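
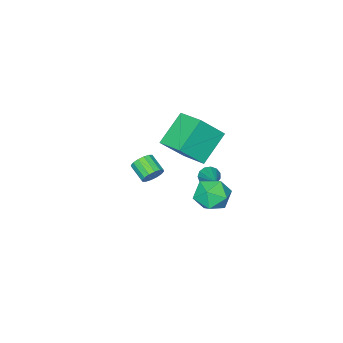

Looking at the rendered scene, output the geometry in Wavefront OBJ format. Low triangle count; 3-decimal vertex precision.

v -2.322 3.627 -1.927
v -1.616 3.853 -2.643
v -1.284 2.507 -1.257
v -0.578 2.733 -1.973
v -0.814 3.423 -1.246
v -1.455 4.116 -1.659
v -1.445 2.244 -2.241
v -2.086 2.937 -2.654
v -1.074 2.999 -2.837
v -0.684 3.727 -2.222
v -2.216 2.633 -1.678
v -1.826 3.361 -1.063
v -4.54 -0.356 -0.521
v -3.378 -0.86 0.828
v -4.322 1.238 -0.112
v -3.16 0.734 1.237
v -2.96 -0.234 -1.837
v -1.798 -0.738 -0.488
v -2.742 1.36 -1.428
v -1.58 0.856 -0.079
v -3.645 0.866 -3.166
v -3.281 0.903 -3.616
v -2.615 2.334 -2.214
v -3.524 1.113 -3.677
v -3.806 1.244 -3.575
v -4.036 1.256 -3.344
v -4.142 1.143 -3.056
v -4.09 0.943 -2.803
v -3.897 0.718 -2.665
v -3.624 0.54 -2.686
v -3.357 0.466 -2.86
v -3.182 0.518 -3.131
v -3.153 0.681 -3.413
v 2.844 3.576 2.137
v 3.231 3.726 2.542
v 3.083 2.854 3.008
v 2.696 2.704 2.603
v 2.968 3.826 2.646
v 2.819 2.954 3.111
v 2.671 3.859 2.613
v 2.523 2.987 3.078
v 2.421 3.817 2.453
v 2.272 2.944 2.918
v 2.284 3.709 2.208
v 2.136 2.837 2.673
v 2.297 3.566 1.944
v 2.149 2.694 2.41
v 2.457 3.426 1.732
v 2.309 2.554 2.198
v 2.721 3.326 1.629
v 2.572 2.454 2.094
v 3.017 3.293 1.662
v 2.869 2.421 2.127
v 3.268 3.336 1.822
v 3.119 2.463 2.287
v 3.404 3.443 2.067
v 3.256 2.571 2.532
v 3.391 3.586 2.33
v 3.243 2.714 2.796
f 1 12 6
f 1 6 2
f 1 2 8
f 1 8 11
f 1 11 12
f 2 6 10
f 6 12 5
f 12 11 3
f 11 8 7
f 8 2 9
f 4 10 5
f 4 5 3
f 4 3 7
f 4 7 9
f 4 9 10
f 5 10 6
f 3 5 12
f 7 3 11
f 9 7 8
f 10 9 2
f 14 16 13
f 17 14 13
f 13 16 15
f 15 17 13
f 14 20 16
f 18 14 17
f 18 20 14
f 16 20 15
f 19 17 15
f 15 20 19
f 19 18 17
f 20 18 19
f 22 21 24
f 22 24 23
f 24 21 25
f 24 25 23
f 25 21 26
f 25 26 23
f 26 21 27
f 26 27 23
f 27 21 28
f 27 28 23
f 28 21 29
f 28 29 23
f 29 21 30
f 29 30 23
f 30 21 31
f 30 31 23
f 31 21 32
f 31 32 23
f 32 21 33
f 32 33 23
f 33 21 22
f 33 22 23
f 35 34 38
f 35 38 36
f 36 38 39
f 36 39 37
f 38 34 40
f 38 40 39
f 39 40 41
f 39 41 37
f 40 34 42
f 40 42 41
f 41 42 43
f 41 43 37
f 42 34 44
f 42 44 43
f 43 44 45
f 43 45 37
f 44 34 46
f 44 46 45
f 45 46 47
f 45 47 37
f 46 34 48
f 46 48 47
f 47 48 49
f 47 49 37
f 48 34 50
f 48 50 49
f 49 50 51
f 49 51 37
f 50 34 52
f 50 52 51
f 51 52 53
f 51 53 37
f 52 34 54
f 52 54 53
f 53 54 55
f 53 55 37
f 54 34 56
f 54 56 55
f 55 56 57
f 55 57 37
f 56 34 58
f 56 58 57
f 57 58 59
f 57 59 37
f 58 34 35
f 58 35 59
f 59 35 36
f 59 36 37



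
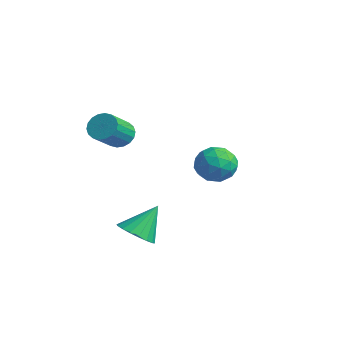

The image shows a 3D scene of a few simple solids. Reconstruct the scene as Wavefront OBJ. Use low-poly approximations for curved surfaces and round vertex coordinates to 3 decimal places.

v 2.139 -3.96 -1.691
v 3.093 -4.342 -1.393
v 2.141 -2.72 -0.109
v 3.208 -3.978 -1.678
v 3.112 -3.611 -1.966
v 2.823 -3.313 -2.199
v 2.399 -3.143 -2.331
v 1.923 -3.134 -2.337
v 1.489 -3.29 -2.215
v 1.185 -3.578 -1.989
v 1.069 -3.941 -1.704
v 1.165 -4.308 -1.417
v 1.454 -4.607 -1.183
v 1.879 -4.777 -1.051
v 2.355 -4.785 -1.045
v 2.788 -4.63 -1.167
v -1.757 2.11 0.468
v -1.201 2.924 1.149
v -0.059 1.616 -0.329
v 0.497 2.43 0.352
v 0.025 1.45 0.855
v -1.025 1.755 1.347
v -0.235 2.785 -0.527
v -1.285 3.09 -0.035
v -0.26 3.341 0.534
v -0.099 2.516 1.389
v -1.161 2.024 -0.569
v -1 1.199 0.286
v -1.628 2.56 0.878
v 0.368 1.98 -0.058
v 0.09 1.404 0.237
v 0.417 1.882 0.638
v -1.525 1.873 0.995
v -1.197 2.351 1.395
v -0.477 1.485 1.222
v -0.063 2.189 -0.575
v 0.265 2.667 -0.175
v -1.677 2.658 0.182
v -1.35 3.136 0.583
v -0.783 3.055 -0.402
v -0.748 3.284 0.918
v 0.25 2.994 0.449
v -0.181 3.202 -0.068
v -0.798 3.382 0.222
v -0.654 2.799 1.42
v 0.344 2.508 0.951
v 0.067 1.932 1.247
v -0.55 2.112 1.536
v -0.101 3.044 1.058
v -1.604 2.032 -0.131
v -0.606 1.741 -0.6
v -0.71 2.428 -0.716
v -1.327 2.608 -0.427
v -1.51 1.546 0.371
v -0.512 1.256 -0.098
v -0.462 1.158 0.598
v -1.079 1.338 0.888
v -1.159 1.496 -0.238
v -1.55 -2.701 3.282
v -0.921 -2.838 2.726
v -0.262 -4.176 3.803
v -0.89 -4.039 4.358
v -0.773 -2.579 2.958
v -0.114 -3.917 4.035
v -0.779 -2.343 3.254
v -0.12 -3.682 4.331
v -0.937 -2.179 3.556
v -0.278 -3.517 4.633
v -1.217 -2.118 3.803
v -0.558 -3.456 4.88
v -1.563 -2.172 3.947
v -0.904 -3.51 5.024
v -1.906 -2.331 3.959
v -1.247 -3.67 5.036
v -2.178 -2.564 3.837
v -1.519 -3.902 4.914
v -2.326 -2.823 3.605
v -1.667 -4.161 4.682
v -2.32 -3.058 3.309
v -1.661 -4.397 4.386
v -2.162 -3.223 3.007
v -1.503 -4.561 4.084
v -1.882 -3.284 2.76
v -1.223 -4.622 3.837
v -1.536 -3.23 2.616
v -0.877 -4.568 3.693
v -1.193 -3.07 2.604
v -0.534 -4.409 3.681
f 2 1 4
f 2 4 3
f 4 1 5
f 4 5 3
f 5 1 6
f 5 6 3
f 6 1 7
f 6 7 3
f 7 1 8
f 7 8 3
f 8 1 9
f 8 9 3
f 9 1 10
f 9 10 3
f 10 1 11
f 10 11 3
f 11 1 12
f 11 12 3
f 12 1 13
f 12 13 3
f 13 1 14
f 13 14 3
f 14 1 15
f 14 15 3
f 15 1 16
f 15 16 3
f 16 1 2
f 16 2 3
f 17 54 33
f 54 28 57
f 33 57 22
f 54 57 33
f 17 33 29
f 33 22 34
f 29 34 18
f 33 34 29
f 17 29 38
f 29 18 39
f 38 39 24
f 29 39 38
f 17 38 50
f 38 24 53
f 50 53 27
f 38 53 50
f 17 50 54
f 50 27 58
f 54 58 28
f 50 58 54
f 18 34 45
f 34 22 48
f 45 48 26
f 34 48 45
f 22 57 35
f 57 28 56
f 35 56 21
f 57 56 35
f 28 58 55
f 58 27 51
f 55 51 19
f 58 51 55
f 27 53 52
f 53 24 40
f 52 40 23
f 53 40 52
f 24 39 44
f 39 18 41
f 44 41 25
f 39 41 44
f 20 46 32
f 46 26 47
f 32 47 21
f 46 47 32
f 20 32 30
f 32 21 31
f 30 31 19
f 32 31 30
f 20 30 37
f 30 19 36
f 37 36 23
f 30 36 37
f 20 37 42
f 37 23 43
f 42 43 25
f 37 43 42
f 20 42 46
f 42 25 49
f 46 49 26
f 42 49 46
f 21 47 35
f 47 26 48
f 35 48 22
f 47 48 35
f 19 31 55
f 31 21 56
f 55 56 28
f 31 56 55
f 23 36 52
f 36 19 51
f 52 51 27
f 36 51 52
f 25 43 44
f 43 23 40
f 44 40 24
f 43 40 44
f 26 49 45
f 49 25 41
f 45 41 18
f 49 41 45
f 60 59 63
f 60 63 61
f 61 63 64
f 61 64 62
f 63 59 65
f 63 65 64
f 64 65 66
f 64 66 62
f 65 59 67
f 65 67 66
f 66 67 68
f 66 68 62
f 67 59 69
f 67 69 68
f 68 69 70
f 68 70 62
f 69 59 71
f 69 71 70
f 70 71 72
f 70 72 62
f 71 59 73
f 71 73 72
f 72 73 74
f 72 74 62
f 73 59 75
f 73 75 74
f 74 75 76
f 74 76 62
f 75 59 77
f 75 77 76
f 76 77 78
f 76 78 62
f 77 59 79
f 77 79 78
f 78 79 80
f 78 80 62
f 79 59 81
f 79 81 80
f 80 81 82
f 80 82 62
f 81 59 83
f 81 83 82
f 82 83 84
f 82 84 62
f 83 59 85
f 83 85 84
f 84 85 86
f 84 86 62
f 85 59 87
f 85 87 86
f 86 87 88
f 86 88 62
f 87 59 60
f 87 60 88
f 88 60 61
f 88 61 62



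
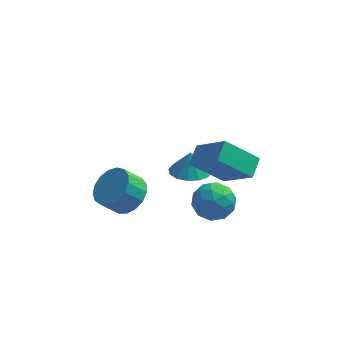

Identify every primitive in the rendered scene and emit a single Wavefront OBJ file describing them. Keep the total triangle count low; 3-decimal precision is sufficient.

v 0.827 -1.094 -0.661
v 1.05 -0.25 -0.262
v 2.16 -0.903 -1.81
v 2.383 -0.059 -1.411
v 1.977 -1.961 0.531
v 2.2 -1.117 0.93
v 3.31 -1.77 -0.618
v 3.533 -0.926 -0.219
v 0.737 0.788 -2.9
v 1.53 1.185 -2.97
v 0.723 0.992 -1.9
v 1.223 1.519 -3.043
v 0.785 1.658 -3.078
v 0.334 1.564 -3.064
v -0.009 1.261 -3.007
v -0.152 0.832 -2.921
v -0.056 0.39 -2.829
v 0.251 0.056 -2.756
v 0.689 -0.083 -2.722
v 1.14 0.011 -2.735
v 1.483 0.314 -2.792
v 1.626 0.743 -2.878
v -1.637 -0.204 -3.757
v -0.951 -0.033 -3.123
v -1.638 -0.306 -2.308
v -2.323 -0.476 -2.943
v -1.161 0.368 -3.166
v -1.848 0.095 -2.351
v -1.481 0.638 -3.344
v -2.167 0.365 -2.53
v -1.836 0.715 -3.618
v -2.523 0.442 -2.803
v -2.145 0.581 -3.923
v -2.832 0.309 -3.108
v -2.338 0.268 -4.191
v -3.025 -0.005 -3.376
v -2.37 -0.153 -4.359
v -3.057 -0.426 -3.544
v -2.235 -0.586 -4.389
v -2.921 -0.859 -3.574
v -1.962 -0.931 -4.275
v -2.648 -1.204 -3.46
v -1.614 -1.11 -4.042
v -2.301 -1.383 -3.227
v -1.272 -1.081 -3.744
v -1.959 -1.354 -2.929
v -1.013 -0.851 -3.449
v -1.7 -1.124 -2.634
v -0.898 -0.473 -3.225
v -1.584 -0.746 -2.41
v 2.049 0.389 -3.431
v 2.545 -0.19 -3.991
v 0.975 -0.69 -3.269
v 1.471 -1.269 -3.829
v 1.797 -1.049 -2.968
v 2.461 -0.382 -3.069
v 1.059 -0.498 -4.191
v 1.723 0.169 -4.292
v 1.933 -0.738 -4.461
v 2.39 -1.079 -3.706
v 1.13 0.199 -3.554
v 1.587 -0.142 -2.799
v 2.392 0.194 -3.725
v 1.128 -1.074 -3.535
v 1.32 -0.945 -3.029
v 1.612 -1.285 -3.358
v 2.342 0.081 -3.183
v 2.634 -0.259 -3.513
v 2.194 -0.764 -2.911
v 0.886 -0.621 -3.747
v 1.178 -0.961 -4.077
v 1.908 0.405 -3.902
v 2.2 0.065 -4.231
v 1.326 -0.116 -4.349
v 2.324 -0.468 -4.331
v 1.692 -1.102 -4.236
v 1.45 -0.649 -4.449
v 1.84 -0.257 -4.508
v 2.592 -0.668 -3.887
v 1.96 -1.302 -3.791
v 2.152 -1.173 -3.286
v 2.542 -0.782 -3.345
v 2.232 -0.99 -4.163
v 1.56 0.422 -3.469
v 0.928 -0.212 -3.373
v 0.978 -0.098 -3.915
v 1.368 0.293 -3.974
v 1.828 0.222 -3.024
v 1.196 -0.412 -2.929
v 1.68 -0.623 -2.752
v 2.07 -0.231 -2.811
v 1.288 0.11 -3.097
f 2 4 1
f 5 2 1
f 1 4 3
f 3 5 1
f 2 8 4
f 6 2 5
f 6 8 2
f 4 8 3
f 7 5 3
f 3 8 7
f 7 6 5
f 8 6 7
f 10 9 12
f 10 12 11
f 12 9 13
f 12 13 11
f 13 9 14
f 13 14 11
f 14 9 15
f 14 15 11
f 15 9 16
f 15 16 11
f 16 9 17
f 16 17 11
f 17 9 18
f 17 18 11
f 18 9 19
f 18 19 11
f 19 9 20
f 19 20 11
f 20 9 21
f 20 21 11
f 21 9 22
f 21 22 11
f 22 9 10
f 22 10 11
f 24 23 27
f 24 27 25
f 25 27 28
f 25 28 26
f 27 23 29
f 27 29 28
f 28 29 30
f 28 30 26
f 29 23 31
f 29 31 30
f 30 31 32
f 30 32 26
f 31 23 33
f 31 33 32
f 32 33 34
f 32 34 26
f 33 23 35
f 33 35 34
f 34 35 36
f 34 36 26
f 35 23 37
f 35 37 36
f 36 37 38
f 36 38 26
f 37 23 39
f 37 39 38
f 38 39 40
f 38 40 26
f 39 23 41
f 39 41 40
f 40 41 42
f 40 42 26
f 41 23 43
f 41 43 42
f 42 43 44
f 42 44 26
f 43 23 45
f 43 45 44
f 44 45 46
f 44 46 26
f 45 23 47
f 45 47 46
f 46 47 48
f 46 48 26
f 47 23 49
f 47 49 48
f 48 49 50
f 48 50 26
f 49 23 24
f 49 24 50
f 50 24 25
f 50 25 26
f 51 88 67
f 88 62 91
f 67 91 56
f 88 91 67
f 51 67 63
f 67 56 68
f 63 68 52
f 67 68 63
f 51 63 72
f 63 52 73
f 72 73 58
f 63 73 72
f 51 72 84
f 72 58 87
f 84 87 61
f 72 87 84
f 51 84 88
f 84 61 92
f 88 92 62
f 84 92 88
f 52 68 79
f 68 56 82
f 79 82 60
f 68 82 79
f 56 91 69
f 91 62 90
f 69 90 55
f 91 90 69
f 62 92 89
f 92 61 85
f 89 85 53
f 92 85 89
f 61 87 86
f 87 58 74
f 86 74 57
f 87 74 86
f 58 73 78
f 73 52 75
f 78 75 59
f 73 75 78
f 54 80 66
f 80 60 81
f 66 81 55
f 80 81 66
f 54 66 64
f 66 55 65
f 64 65 53
f 66 65 64
f 54 64 71
f 64 53 70
f 71 70 57
f 64 70 71
f 54 71 76
f 71 57 77
f 76 77 59
f 71 77 76
f 54 76 80
f 76 59 83
f 80 83 60
f 76 83 80
f 55 81 69
f 81 60 82
f 69 82 56
f 81 82 69
f 53 65 89
f 65 55 90
f 89 90 62
f 65 90 89
f 57 70 86
f 70 53 85
f 86 85 61
f 70 85 86
f 59 77 78
f 77 57 74
f 78 74 58
f 77 74 78
f 60 83 79
f 83 59 75
f 79 75 52
f 83 75 79



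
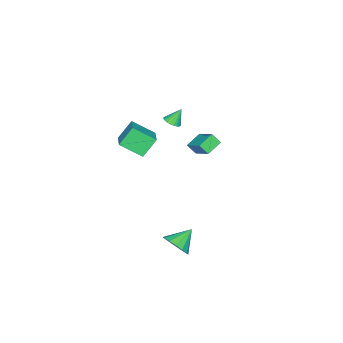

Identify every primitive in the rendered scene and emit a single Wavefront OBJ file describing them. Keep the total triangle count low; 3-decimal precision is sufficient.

v 0.885 -1.826 3.574
v 1.338 -3.185 4.452
v 2.418 -0.854 4.288
v 2.871 -2.213 5.166
v 1.709 -2.287 2.434
v 2.162 -3.646 3.312
v 3.242 -1.315 3.148
v 3.695 -2.674 4.026
v 3.218 0.857 -4.24
v 3.851 1.231 -3.592
v 2.042 1.323 -3.36
v 3.757 1.609 -3.917
v 3.519 1.785 -4.329
v 3.2 1.713 -4.717
v 2.886 1.411 -4.977
v 2.66 0.961 -5.039
v 2.585 0.483 -4.887
v 2.678 0.105 -4.562
v 2.917 -0.071 -4.15
v 3.235 0.001 -3.763
v 3.55 0.303 -3.503
v 3.775 0.753 -3.44
v -3.59 -3.163 1.295
v -3.28 -2.63 1.223
v -4.05 -2.757 2.325
v -3.503 -2.58 1.103
v -3.741 -2.63 1.017
v -3.952 -2.772 0.978
v -4.101 -2.982 0.995
v -4.161 -3.223 1.063
v -4.123 -3.454 1.171
v -3.992 -3.635 1.3
v -3.792 -3.734 1.429
v -3.556 -3.734 1.534
v -3.327 -3.636 1.598
v -3.143 -3.455 1.61
v -3.036 -3.225 1.566
v -3.025 -2.984 1.476
v -3.111 -2.773 1.355
v -3.666 -1.254 0.758
v -2.963 -0.003 1.632
v -3.807 -0.711 0.094
v -3.105 0.541 0.968
v -2.575 -1.541 0.292
v -1.873 -0.289 1.166
v -2.717 -0.997 -0.372
v -2.014 0.254 0.502
f 2 4 1
f 5 2 1
f 1 4 3
f 3 5 1
f 2 8 4
f 6 2 5
f 6 8 2
f 4 8 3
f 7 5 3
f 3 8 7
f 7 6 5
f 8 6 7
f 10 9 12
f 10 12 11
f 12 9 13
f 12 13 11
f 13 9 14
f 13 14 11
f 14 9 15
f 14 15 11
f 15 9 16
f 15 16 11
f 16 9 17
f 16 17 11
f 17 9 18
f 17 18 11
f 18 9 19
f 18 19 11
f 19 9 20
f 19 20 11
f 20 9 21
f 20 21 11
f 21 9 22
f 21 22 11
f 22 9 10
f 22 10 11
f 24 23 26
f 24 26 25
f 26 23 27
f 26 27 25
f 27 23 28
f 27 28 25
f 28 23 29
f 28 29 25
f 29 23 30
f 29 30 25
f 30 23 31
f 30 31 25
f 31 23 32
f 31 32 25
f 32 23 33
f 32 33 25
f 33 23 34
f 33 34 25
f 34 23 35
f 34 35 25
f 35 23 36
f 35 36 25
f 36 23 37
f 36 37 25
f 37 23 38
f 37 38 25
f 38 23 39
f 38 39 25
f 39 23 24
f 39 24 25
f 41 43 40
f 44 41 40
f 40 43 42
f 42 44 40
f 41 47 43
f 45 41 44
f 45 47 41
f 43 47 42
f 46 44 42
f 42 47 46
f 46 45 44
f 47 45 46



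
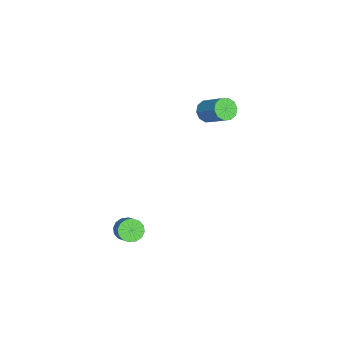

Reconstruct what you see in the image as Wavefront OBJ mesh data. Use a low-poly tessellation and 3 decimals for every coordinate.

v 3.537 -1.39 -1.149
v 4.039 -1.739 -1.49
v 4.805 -1.359 -0.752
v 4.303 -1.01 -0.411
v 4.028 -1.413 -1.647
v 4.794 -1.033 -0.909
v 3.886 -1.08 -1.671
v 4.652 -0.7 -0.932
v 3.65 -0.831 -1.555
v 4.417 -0.451 -0.816
v 3.384 -0.731 -1.33
v 4.151 -0.351 -0.591
v 3.159 -0.808 -1.057
v 3.925 -0.428 -0.318
v 3.035 -1.041 -0.808
v 3.801 -0.661 -0.07
v 3.046 -1.367 -0.651
v 3.812 -0.987 0.087
v 3.188 -1.7 -0.628
v 3.954 -1.32 0.111
v 3.423 -1.949 -0.744
v 4.19 -1.569 -0.005
v 3.689 -2.049 -0.969
v 4.456 -1.669 -0.23
v 3.915 -1.972 -1.242
v 4.681 -1.592 -0.503
v -3.28 1.909 2.865
v -2.885 1.35 3.087
v -2.005 2.411 4.197
v -2.4 2.971 3.975
v -2.676 1.538 2.742
v -1.796 2.599 3.852
v -2.698 1.867 2.444
v -1.818 2.929 3.554
v -2.942 2.213 2.307
v -2.062 3.274 3.417
v -3.315 2.443 2.383
v -2.435 3.504 3.493
v -3.675 2.469 2.643
v -2.795 3.53 3.753
v -3.884 2.281 2.988
v -3.004 3.342 4.098
v -3.862 1.951 3.286
v -2.982 3.013 4.396
v -3.618 1.606 3.423
v -2.738 2.667 4.533
v -3.245 1.376 3.347
v -2.365 2.437 4.457
f 2 1 5
f 2 5 3
f 3 5 6
f 3 6 4
f 5 1 7
f 5 7 6
f 6 7 8
f 6 8 4
f 7 1 9
f 7 9 8
f 8 9 10
f 8 10 4
f 9 1 11
f 9 11 10
f 10 11 12
f 10 12 4
f 11 1 13
f 11 13 12
f 12 13 14
f 12 14 4
f 13 1 15
f 13 15 14
f 14 15 16
f 14 16 4
f 15 1 17
f 15 17 16
f 16 17 18
f 16 18 4
f 17 1 19
f 17 19 18
f 18 19 20
f 18 20 4
f 19 1 21
f 19 21 20
f 20 21 22
f 20 22 4
f 21 1 23
f 21 23 22
f 22 23 24
f 22 24 4
f 23 1 25
f 23 25 24
f 24 25 26
f 24 26 4
f 25 1 2
f 25 2 26
f 26 2 3
f 26 3 4
f 28 27 31
f 28 31 29
f 29 31 32
f 29 32 30
f 31 27 33
f 31 33 32
f 32 33 34
f 32 34 30
f 33 27 35
f 33 35 34
f 34 35 36
f 34 36 30
f 35 27 37
f 35 37 36
f 36 37 38
f 36 38 30
f 37 27 39
f 37 39 38
f 38 39 40
f 38 40 30
f 39 27 41
f 39 41 40
f 40 41 42
f 40 42 30
f 41 27 43
f 41 43 42
f 42 43 44
f 42 44 30
f 43 27 45
f 43 45 44
f 44 45 46
f 44 46 30
f 45 27 47
f 45 47 46
f 46 47 48
f 46 48 30
f 47 27 28
f 47 28 48
f 48 28 29
f 48 29 30



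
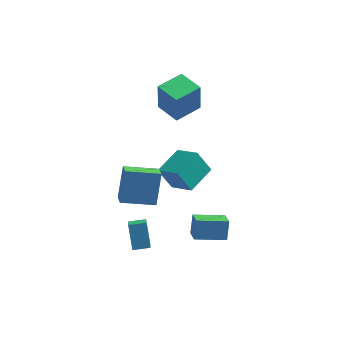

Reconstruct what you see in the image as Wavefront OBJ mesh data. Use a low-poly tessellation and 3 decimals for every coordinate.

v -0.105 -0.063 -2.127
v -0.951 0.186 -0.757
v 0.977 1.527 -1.748
v 0.13 1.776 -0.378
v 1.09 -1.096 -1.202
v 0.243 -0.847 0.168
v 2.171 0.494 -0.823
v 1.325 0.743 0.547
v -2.117 -4.586 -3.385
v -2.411 -3.618 -2.031
v -2.181 -3.781 -3.975
v -2.475 -2.813 -2.621
v -1.105 -4.427 -3.279
v -1.399 -3.459 -1.925
v -1.169 -3.622 -3.869
v -1.463 -2.654 -2.515
v -1.14 3.942 1.627
v -1.152 3.902 3.677
v 0.204 5.213 1.66
v 0.191 5.173 3.71
v 0.029 2.707 1.61
v 0.016 2.667 3.66
v 1.372 3.978 1.643
v 1.36 3.938 3.693
v 1.342 -3.169 -3.787
v 1.435 -2.515 -2.644
v 1.089 -2.195 -4.324
v 1.182 -1.541 -3.181
v 3.238 -2.859 -4.119
v 3.331 -2.205 -2.976
v 2.985 -1.885 -4.656
v 3.078 -1.231 -3.513
v -2.902 -3.113 -0.358
v -2.661 -2.019 1.523
v -3.097 -2.237 -0.843
v -2.856 -1.143 1.039
v -0.844 -2.877 -0.759
v -0.603 -1.783 1.123
v -1.039 -2.001 -1.243
v -0.798 -0.907 0.638
f 2 4 1
f 5 2 1
f 1 4 3
f 3 5 1
f 2 8 4
f 6 2 5
f 6 8 2
f 4 8 3
f 7 5 3
f 3 8 7
f 7 6 5
f 8 6 7
f 10 12 9
f 13 10 9
f 9 12 11
f 11 13 9
f 10 16 12
f 14 10 13
f 14 16 10
f 12 16 11
f 15 13 11
f 11 16 15
f 15 14 13
f 16 14 15
f 18 20 17
f 21 18 17
f 17 20 19
f 19 21 17
f 18 24 20
f 22 18 21
f 22 24 18
f 20 24 19
f 23 21 19
f 19 24 23
f 23 22 21
f 24 22 23
f 26 28 25
f 29 26 25
f 25 28 27
f 27 29 25
f 26 32 28
f 30 26 29
f 30 32 26
f 28 32 27
f 31 29 27
f 27 32 31
f 31 30 29
f 32 30 31
f 34 36 33
f 37 34 33
f 33 36 35
f 35 37 33
f 34 40 36
f 38 34 37
f 38 40 34
f 36 40 35
f 39 37 35
f 35 40 39
f 39 38 37
f 40 38 39



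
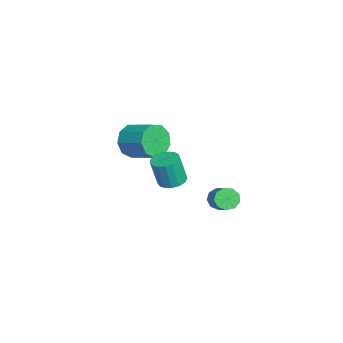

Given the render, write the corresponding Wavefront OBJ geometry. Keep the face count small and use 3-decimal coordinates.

v 1.51 2.35 2.469
v 1.824 1.904 2.175
v 2.784 2.144 2.836
v 2.47 2.59 3.131
v 1.872 2.274 1.972
v 2.832 2.513 2.633
v 1.751 2.679 2.002
v 2.71 2.918 2.663
v 1.516 2.93 2.25
v 2.476 3.17 2.912
v 1.279 2.91 2.601
v 2.239 3.15 3.263
v 1.15 2.628 2.891
v 2.11 2.868 3.552
v 1.19 2.216 2.983
v 2.149 2.456 3.644
v 1.379 1.867 2.835
v 2.339 2.106 3.496
v 1.63 1.744 2.515
v 2.589 1.983 3.177
v -1.453 0.389 1.781
v -0.996 0.933 1.901
v -0.969 0.574 3.419
v -1.427 0.031 3.299
v -1.307 1.076 1.941
v -1.28 0.717 3.459
v -1.651 1.062 1.944
v -1.625 0.703 3.462
v -1.95 0.895 1.909
v -1.924 0.536 3.427
v -2.135 0.611 1.845
v -2.109 0.252 3.363
v -2.164 0.277 1.767
v -2.138 -0.082 3.285
v -2.03 -0.032 1.692
v -2.004 -0.391 3.209
v -1.764 -0.244 1.637
v -1.737 -0.603 3.155
v -1.427 -0.311 1.615
v -1.4 -0.67 3.133
v -1.096 -0.217 1.631
v -1.069 -0.576 3.149
v -0.846 0.015 1.682
v -0.82 -0.344 3.2
v -0.736 0.334 1.755
v -0.709 -0.025 3.273
v -0.79 0.665 1.834
v -0.763 0.306 3.352
v -4.26 -1.37 2.794
v -3.689 -1.444 1.976
v -2.67 -0.343 2.588
v -3.24 -0.27 3.406
v -4.162 -0.957 1.889
v -3.143 0.143 2.501
v -4.68 -0.664 2.225
v -3.661 0.437 2.837
v -5.002 -0.701 2.827
v -3.983 0.399 3.44
v -4.976 -1.051 3.414
v -3.957 0.049 4.026
v -4.615 -1.551 3.711
v -3.596 -0.451 4.323
v -4.088 -1.966 3.578
v -3.068 -0.866 4.191
v -3.641 -2.102 3.079
v -2.621 -1.002 3.691
v -3.483 -1.896 2.446
v -2.464 -0.796 3.058
f 2 1 5
f 2 5 3
f 3 5 6
f 3 6 4
f 5 1 7
f 5 7 6
f 6 7 8
f 6 8 4
f 7 1 9
f 7 9 8
f 8 9 10
f 8 10 4
f 9 1 11
f 9 11 10
f 10 11 12
f 10 12 4
f 11 1 13
f 11 13 12
f 12 13 14
f 12 14 4
f 13 1 15
f 13 15 14
f 14 15 16
f 14 16 4
f 15 1 17
f 15 17 16
f 16 17 18
f 16 18 4
f 17 1 19
f 17 19 18
f 18 19 20
f 18 20 4
f 19 1 2
f 19 2 20
f 20 2 3
f 20 3 4
f 22 21 25
f 22 25 23
f 23 25 26
f 23 26 24
f 25 21 27
f 25 27 26
f 26 27 28
f 26 28 24
f 27 21 29
f 27 29 28
f 28 29 30
f 28 30 24
f 29 21 31
f 29 31 30
f 30 31 32
f 30 32 24
f 31 21 33
f 31 33 32
f 32 33 34
f 32 34 24
f 33 21 35
f 33 35 34
f 34 35 36
f 34 36 24
f 35 21 37
f 35 37 36
f 36 37 38
f 36 38 24
f 37 21 39
f 37 39 38
f 38 39 40
f 38 40 24
f 39 21 41
f 39 41 40
f 40 41 42
f 40 42 24
f 41 21 43
f 41 43 42
f 42 43 44
f 42 44 24
f 43 21 45
f 43 45 44
f 44 45 46
f 44 46 24
f 45 21 47
f 45 47 46
f 46 47 48
f 46 48 24
f 47 21 22
f 47 22 48
f 48 22 23
f 48 23 24
f 50 49 53
f 50 53 51
f 51 53 54
f 51 54 52
f 53 49 55
f 53 55 54
f 54 55 56
f 54 56 52
f 55 49 57
f 55 57 56
f 56 57 58
f 56 58 52
f 57 49 59
f 57 59 58
f 58 59 60
f 58 60 52
f 59 49 61
f 59 61 60
f 60 61 62
f 60 62 52
f 61 49 63
f 61 63 62
f 62 63 64
f 62 64 52
f 63 49 65
f 63 65 64
f 64 65 66
f 64 66 52
f 65 49 67
f 65 67 66
f 66 67 68
f 66 68 52
f 67 49 50
f 67 50 68
f 68 50 51
f 68 51 52



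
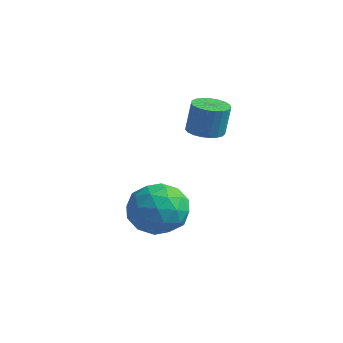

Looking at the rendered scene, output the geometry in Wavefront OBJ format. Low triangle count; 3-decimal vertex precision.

v -0.231 -2.695 -0.292
v 0.442 -3.32 0.15
v -1.442 -3.36 0.61
v -0.769 -3.985 1.052
v -0.742 -2.985 1.25
v 0.007 -2.574 0.692
v -1.007 -4.106 0.068
v -0.258 -3.695 -0.49
v -0.037 -4.193 0.373
v 0.126 -3.5 1.103
v -1.126 -3.18 -0.343
v -0.963 -2.487 0.387
v 0.212 -2.949 -0.15
v -1.212 -3.731 0.91
v -1.196 -3.143 1.026
v -0.801 -3.51 1.286
v -0.044 -2.511 0.168
v 0.352 -2.878 0.428
v -0.344 -2.681 1.075
v -1.352 -3.802 0.332
v -0.956 -4.169 0.592
v -0.199 -3.17 -0.526
v 0.196 -3.537 -0.266
v -0.656 -3.999 -0.315
v 0.326 -3.83 0.241
v -0.386 -4.22 0.771
v -0.526 -4.291 0.192
v -0.086 -4.05 -0.135
v 0.422 -3.422 0.67
v -0.29 -3.813 1.2
v -0.274 -3.225 1.316
v 0.166 -2.984 0.989
v 0.14 -3.935 0.801
v -0.71 -2.867 -0.44
v -1.422 -3.258 0.09
v -1.166 -3.696 -0.229
v -0.726 -3.455 -0.556
v -0.614 -2.46 -0.011
v -1.326 -2.85 0.519
v -0.914 -2.63 0.895
v -0.474 -2.389 0.568
v -1.14 -2.745 -0.041
v -0.267 -1.674 3.202
v 0.172 -1.276 3.108
v 0.326 -1.187 4.204
v -0.113 -1.586 4.298
v -0.029 -1.129 3.125
v 0.125 -1.04 4.22
v -0.271 -1.076 3.154
v -0.117 -0.988 4.25
v -0.512 -1.127 3.192
v -0.359 -1.038 4.288
v -0.711 -1.272 3.232
v -0.557 -1.184 4.328
v -0.833 -1.487 3.266
v -0.679 -1.398 4.362
v -0.857 -1.734 3.29
v -0.704 -1.646 4.386
v -0.779 -1.971 3.298
v -0.626 -1.882 4.394
v -0.613 -2.157 3.29
v -0.459 -2.068 4.385
v -0.386 -2.259 3.266
v -0.233 -2.17 4.362
v -0.139 -2.26 3.232
v 0.014 -2.171 4.327
v 0.086 -2.16 3.192
v 0.239 -2.071 4.288
v 0.25 -1.976 3.154
v 0.404 -1.887 4.25
v 0.324 -1.739 3.124
v 0.478 -1.651 4.22
v 0.297 -1.492 3.108
v 0.451 -1.403 4.204
f 1 38 17
f 38 12 41
f 17 41 6
f 38 41 17
f 1 17 13
f 17 6 18
f 13 18 2
f 17 18 13
f 1 13 22
f 13 2 23
f 22 23 8
f 13 23 22
f 1 22 34
f 22 8 37
f 34 37 11
f 22 37 34
f 1 34 38
f 34 11 42
f 38 42 12
f 34 42 38
f 2 18 29
f 18 6 32
f 29 32 10
f 18 32 29
f 6 41 19
f 41 12 40
f 19 40 5
f 41 40 19
f 12 42 39
f 42 11 35
f 39 35 3
f 42 35 39
f 11 37 36
f 37 8 24
f 36 24 7
f 37 24 36
f 8 23 28
f 23 2 25
f 28 25 9
f 23 25 28
f 4 30 16
f 30 10 31
f 16 31 5
f 30 31 16
f 4 16 14
f 16 5 15
f 14 15 3
f 16 15 14
f 4 14 21
f 14 3 20
f 21 20 7
f 14 20 21
f 4 21 26
f 21 7 27
f 26 27 9
f 21 27 26
f 4 26 30
f 26 9 33
f 30 33 10
f 26 33 30
f 5 31 19
f 31 10 32
f 19 32 6
f 31 32 19
f 3 15 39
f 15 5 40
f 39 40 12
f 15 40 39
f 7 20 36
f 20 3 35
f 36 35 11
f 20 35 36
f 9 27 28
f 27 7 24
f 28 24 8
f 27 24 28
f 10 33 29
f 33 9 25
f 29 25 2
f 33 25 29
f 44 43 47
f 44 47 45
f 45 47 48
f 45 48 46
f 47 43 49
f 47 49 48
f 48 49 50
f 48 50 46
f 49 43 51
f 49 51 50
f 50 51 52
f 50 52 46
f 51 43 53
f 51 53 52
f 52 53 54
f 52 54 46
f 53 43 55
f 53 55 54
f 54 55 56
f 54 56 46
f 55 43 57
f 55 57 56
f 56 57 58
f 56 58 46
f 57 43 59
f 57 59 58
f 58 59 60
f 58 60 46
f 59 43 61
f 59 61 60
f 60 61 62
f 60 62 46
f 61 43 63
f 61 63 62
f 62 63 64
f 62 64 46
f 63 43 65
f 63 65 64
f 64 65 66
f 64 66 46
f 65 43 67
f 65 67 66
f 66 67 68
f 66 68 46
f 67 43 69
f 67 69 68
f 68 69 70
f 68 70 46
f 69 43 71
f 69 71 70
f 70 71 72
f 70 72 46
f 71 43 73
f 71 73 72
f 72 73 74
f 72 74 46
f 73 43 44
f 73 44 74
f 74 44 45
f 74 45 46



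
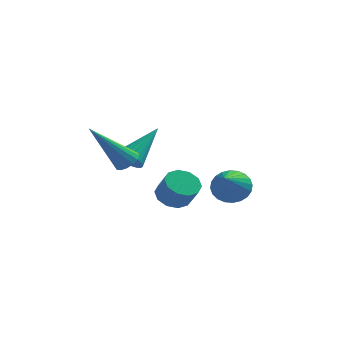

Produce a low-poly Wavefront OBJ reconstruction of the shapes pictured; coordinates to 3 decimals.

v -1.366 -2.955 0.639
v -0.943 -2.964 0.941
v -2.594 -3.505 2.341
v -1.034 -2.712 0.957
v -1.214 -2.524 0.887
v -1.435 -2.452 0.751
v -1.638 -2.515 0.585
v -1.767 -2.696 0.433
v -1.789 -2.946 0.337
v -1.698 -3.198 0.321
v -1.518 -3.386 0.39
v -1.297 -3.458 0.526
v -1.095 -3.395 0.692
v -0.965 -3.215 0.844
v 1.688 1.518 -2.239
v 2.454 1.392 -2.386
v 1.632 -0.118 -1.141
v 2.469 1.564 -2.13
v 2.366 1.728 -1.89
v 2.159 1.86 -1.704
v 1.88 1.94 -1.599
v 1.572 1.956 -1.592
v 1.282 1.905 -1.683
v 1.054 1.795 -1.858
v 0.922 1.643 -2.092
v 0.907 1.472 -2.348
v 1.011 1.307 -2.587
v 1.218 1.175 -2.773
v 1.497 1.095 -2.878
v 1.805 1.079 -2.886
v 2.095 1.13 -2.795
v 2.323 1.24 -2.619
v -1.779 -0.52 -0.265
v -1.268 -0.583 -0.574
v -0.941 0.82 0.845
v -1.375 -0.414 -0.696
v -1.544 -0.262 -0.753
v -1.748 -0.149 -0.735
v -1.957 -0.092 -0.646
v -2.138 -0.101 -0.499
v -2.265 -0.173 -0.316
v -2.318 -0.298 -0.125
v -2.289 -0.457 0.044
v -2.182 -0.625 0.167
v -2.013 -0.777 0.224
v -1.809 -0.89 0.206
v -1.6 -0.947 0.117
v -1.419 -0.939 -0.03
v -1.292 -0.867 -0.213
v -1.239 -0.742 -0.404
v -0.548 1.835 -2.975
v 0.036 1.637 -3.383
v 0.493 1.188 -2.514
v -0.092 1.385 -2.105
v 0.118 2.053 -3.212
v 0.574 1.603 -2.342
v -0.054 2.385 -2.949
v 0.402 1.936 -2.079
v -0.416 2.508 -2.697
v 0.041 2.058 -1.827
v -0.827 2.373 -2.55
v -0.371 1.923 -1.681
v -1.133 2.032 -2.566
v -0.676 1.583 -1.697
v -1.214 1.617 -2.738
v -0.758 1.167 -1.868
v -1.042 1.284 -3.001
v -0.586 0.835 -2.131
v -0.681 1.162 -3.253
v -0.224 0.712 -2.383
v -0.269 1.297 -3.399
v 0.187 0.847 -2.53
f 2 1 4
f 2 4 3
f 4 1 5
f 4 5 3
f 5 1 6
f 5 6 3
f 6 1 7
f 6 7 3
f 7 1 8
f 7 8 3
f 8 1 9
f 8 9 3
f 9 1 10
f 9 10 3
f 10 1 11
f 10 11 3
f 11 1 12
f 11 12 3
f 12 1 13
f 12 13 3
f 13 1 14
f 13 14 3
f 14 1 2
f 14 2 3
f 16 15 18
f 16 18 17
f 18 15 19
f 18 19 17
f 19 15 20
f 19 20 17
f 20 15 21
f 20 21 17
f 21 15 22
f 21 22 17
f 22 15 23
f 22 23 17
f 23 15 24
f 23 24 17
f 24 15 25
f 24 25 17
f 25 15 26
f 25 26 17
f 26 15 27
f 26 27 17
f 27 15 28
f 27 28 17
f 28 15 29
f 28 29 17
f 29 15 30
f 29 30 17
f 30 15 31
f 30 31 17
f 31 15 32
f 31 32 17
f 32 15 16
f 32 16 17
f 34 33 36
f 34 36 35
f 36 33 37
f 36 37 35
f 37 33 38
f 37 38 35
f 38 33 39
f 38 39 35
f 39 33 40
f 39 40 35
f 40 33 41
f 40 41 35
f 41 33 42
f 41 42 35
f 42 33 43
f 42 43 35
f 43 33 44
f 43 44 35
f 44 33 45
f 44 45 35
f 45 33 46
f 45 46 35
f 46 33 47
f 46 47 35
f 47 33 48
f 47 48 35
f 48 33 49
f 48 49 35
f 49 33 50
f 49 50 35
f 50 33 34
f 50 34 35
f 52 51 55
f 52 55 53
f 53 55 56
f 53 56 54
f 55 51 57
f 55 57 56
f 56 57 58
f 56 58 54
f 57 51 59
f 57 59 58
f 58 59 60
f 58 60 54
f 59 51 61
f 59 61 60
f 60 61 62
f 60 62 54
f 61 51 63
f 61 63 62
f 62 63 64
f 62 64 54
f 63 51 65
f 63 65 64
f 64 65 66
f 64 66 54
f 65 51 67
f 65 67 66
f 66 67 68
f 66 68 54
f 67 51 69
f 67 69 68
f 68 69 70
f 68 70 54
f 69 51 71
f 69 71 70
f 70 71 72
f 70 72 54
f 71 51 52
f 71 52 72
f 72 52 53
f 72 53 54



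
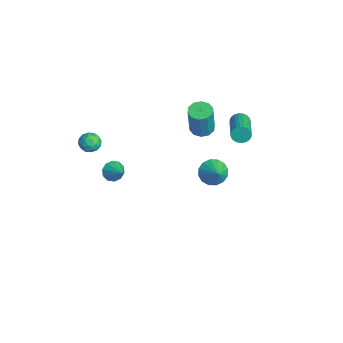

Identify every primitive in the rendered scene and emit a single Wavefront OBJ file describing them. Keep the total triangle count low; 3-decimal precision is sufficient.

v -3.366 -2.443 -2.996
v -2.971 -2.514 -3.557
v -2.374 -2.217 -2.324
v -3.085 -2.104 -3.527
v -3.306 -1.824 -3.294
v -3.551 -1.78 -2.947
v -3.725 -1.99 -2.619
v -3.762 -2.372 -2.435
v -3.648 -2.782 -2.465
v -3.427 -3.063 -2.698
v -3.182 -3.106 -3.045
v -3.008 -2.897 -3.373
v 2.75 1.295 1.608
v 3.259 1.314 0.965
v 3.69 1.265 2.352
v 3.194 1.721 1.065
v 3.009 2.014 1.31
v 2.755 2.115 1.635
v 2.5 1.996 1.953
v 2.311 1.689 2.178
v 2.24 1.277 2.25
v 2.306 0.87 2.15
v 2.491 0.577 1.905
v 2.745 0.476 1.58
v 3 0.595 1.263
v 3.188 0.902 1.038
v -1.233 4.217 1.53
v -1 4.435 1.058
v 0.807 3.84 1.677
v 0.573 3.623 2.15
v -0.989 4.609 1.195
v 0.817 4.014 1.815
v -1.016 4.724 1.384
v 0.79 4.129 2.004
v -1.076 4.762 1.595
v 0.73 4.167 2.214
v -1.16 4.716 1.796
v 0.646 4.122 2.415
v -1.255 4.595 1.956
v 0.551 4.001 2.576
v -1.346 4.417 2.052
v 0.46 3.822 2.672
v -1.421 4.208 2.068
v 0.385 3.613 2.688
v -1.467 4 2.003
v 0.34 3.405 2.622
v -1.477 3.826 1.865
v 0.329 3.231 2.485
v -1.45 3.711 1.676
v 0.356 3.116 2.296
v -1.39 3.673 1.466
v 0.416 3.078 2.085
v -1.306 3.718 1.265
v 0.5 3.124 1.884
v -1.211 3.839 1.104
v 0.595 3.245 1.724
v -1.12 4.018 1.008
v 0.686 3.423 1.628
v -1.045 4.227 0.992
v 0.761 3.632 1.612
v -3.412 2.784 -0.599
v -2.767 2.507 -0.759
v -2.383 2.258 1.219
v -3.028 2.536 1.379
v -2.72 2.947 -0.713
v -2.336 2.698 1.265
v -2.937 3.325 -0.623
v -2.553 3.076 1.355
v -3.336 3.496 -0.524
v -2.952 3.248 1.454
v -3.763 3.396 -0.454
v -3.38 3.147 1.524
v -4.057 3.062 -0.439
v -3.673 2.813 1.539
v -4.104 2.622 -0.485
v -3.72 2.373 1.493
v -3.887 2.244 -0.575
v -3.503 1.995 1.403
v -3.488 2.072 -0.674
v -3.104 1.824 1.304
v -3.06 2.173 -0.744
v -2.677 1.924 1.234
v -3.241 -3.155 -0.33
v -2.947 -3.517 0.169
v -4.073 -3.883 -0.369
v -3.779 -4.245 0.13
v -4.043 -3.63 0.265
v -3.529 -3.18 0.289
v -3.491 -4.22 -0.489
v -2.977 -3.77 -0.465
v -3.102 -4.176 0.071
v -3.443 -3.811 0.537
v -3.577 -3.589 -0.737
v -3.918 -3.224 -0.271
v -3.021 -3.272 -0.077
v -3.999 -4.128 -0.123
v -4.154 -3.766 -0.044
v -3.982 -3.979 0.25
v -3.363 -3.074 -0.006
v -3.19 -3.287 0.287
v -3.835 -3.353 0.343
v -3.83 -4.113 -0.487
v -3.657 -4.326 -0.194
v -3.038 -3.421 -0.45
v -2.866 -3.634 -0.156
v -3.185 -4.047 -0.543
v -2.939 -3.872 0.159
v -3.428 -4.3 0.136
v -3.259 -4.286 -0.228
v -2.957 -4.021 -0.214
v -3.14 -3.658 0.433
v -3.629 -4.086 0.41
v -3.784 -3.724 0.489
v -3.482 -3.459 0.503
v -3.231 -4.045 0.375
v -3.391 -3.314 -0.61
v -3.88 -3.742 -0.633
v -3.538 -3.941 -0.703
v -3.236 -3.676 -0.689
v -3.592 -3.1 -0.336
v -4.081 -3.528 -0.359
v -4.063 -3.379 0.014
v -3.761 -3.114 0.028
v -3.789 -3.355 -0.575
f 2 1 4
f 2 4 3
f 4 1 5
f 4 5 3
f 5 1 6
f 5 6 3
f 6 1 7
f 6 7 3
f 7 1 8
f 7 8 3
f 8 1 9
f 8 9 3
f 9 1 10
f 9 10 3
f 10 1 11
f 10 11 3
f 11 1 12
f 11 12 3
f 12 1 2
f 12 2 3
f 14 13 16
f 14 16 15
f 16 13 17
f 16 17 15
f 17 13 18
f 17 18 15
f 18 13 19
f 18 19 15
f 19 13 20
f 19 20 15
f 20 13 21
f 20 21 15
f 21 13 22
f 21 22 15
f 22 13 23
f 22 23 15
f 23 13 24
f 23 24 15
f 24 13 25
f 24 25 15
f 25 13 26
f 25 26 15
f 26 13 14
f 26 14 15
f 28 27 31
f 28 31 29
f 29 31 32
f 29 32 30
f 31 27 33
f 31 33 32
f 32 33 34
f 32 34 30
f 33 27 35
f 33 35 34
f 34 35 36
f 34 36 30
f 35 27 37
f 35 37 36
f 36 37 38
f 36 38 30
f 37 27 39
f 37 39 38
f 38 39 40
f 38 40 30
f 39 27 41
f 39 41 40
f 40 41 42
f 40 42 30
f 41 27 43
f 41 43 42
f 42 43 44
f 42 44 30
f 43 27 45
f 43 45 44
f 44 45 46
f 44 46 30
f 45 27 47
f 45 47 46
f 46 47 48
f 46 48 30
f 47 27 49
f 47 49 48
f 48 49 50
f 48 50 30
f 49 27 51
f 49 51 50
f 50 51 52
f 50 52 30
f 51 27 53
f 51 53 52
f 52 53 54
f 52 54 30
f 53 27 55
f 53 55 54
f 54 55 56
f 54 56 30
f 55 27 57
f 55 57 56
f 56 57 58
f 56 58 30
f 57 27 59
f 57 59 58
f 58 59 60
f 58 60 30
f 59 27 28
f 59 28 60
f 60 28 29
f 60 29 30
f 62 61 65
f 62 65 63
f 63 65 66
f 63 66 64
f 65 61 67
f 65 67 66
f 66 67 68
f 66 68 64
f 67 61 69
f 67 69 68
f 68 69 70
f 68 70 64
f 69 61 71
f 69 71 70
f 70 71 72
f 70 72 64
f 71 61 73
f 71 73 72
f 72 73 74
f 72 74 64
f 73 61 75
f 73 75 74
f 74 75 76
f 74 76 64
f 75 61 77
f 75 77 76
f 76 77 78
f 76 78 64
f 77 61 79
f 77 79 78
f 78 79 80
f 78 80 64
f 79 61 81
f 79 81 80
f 80 81 82
f 80 82 64
f 81 61 62
f 81 62 82
f 82 62 63
f 82 63 64
f 83 120 99
f 120 94 123
f 99 123 88
f 120 123 99
f 83 99 95
f 99 88 100
f 95 100 84
f 99 100 95
f 83 95 104
f 95 84 105
f 104 105 90
f 95 105 104
f 83 104 116
f 104 90 119
f 116 119 93
f 104 119 116
f 83 116 120
f 116 93 124
f 120 124 94
f 116 124 120
f 84 100 111
f 100 88 114
f 111 114 92
f 100 114 111
f 88 123 101
f 123 94 122
f 101 122 87
f 123 122 101
f 94 124 121
f 124 93 117
f 121 117 85
f 124 117 121
f 93 119 118
f 119 90 106
f 118 106 89
f 119 106 118
f 90 105 110
f 105 84 107
f 110 107 91
f 105 107 110
f 86 112 98
f 112 92 113
f 98 113 87
f 112 113 98
f 86 98 96
f 98 87 97
f 96 97 85
f 98 97 96
f 86 96 103
f 96 85 102
f 103 102 89
f 96 102 103
f 86 103 108
f 103 89 109
f 108 109 91
f 103 109 108
f 86 108 112
f 108 91 115
f 112 115 92
f 108 115 112
f 87 113 101
f 113 92 114
f 101 114 88
f 113 114 101
f 85 97 121
f 97 87 122
f 121 122 94
f 97 122 121
f 89 102 118
f 102 85 117
f 118 117 93
f 102 117 118
f 91 109 110
f 109 89 106
f 110 106 90
f 109 106 110
f 92 115 111
f 115 91 107
f 111 107 84
f 115 107 111



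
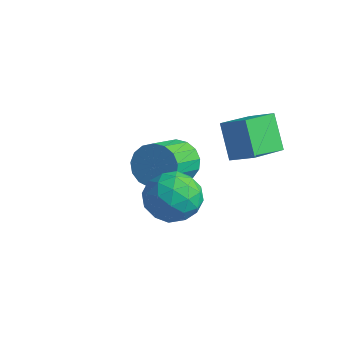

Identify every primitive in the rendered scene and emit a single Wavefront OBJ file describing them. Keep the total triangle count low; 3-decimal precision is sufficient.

v -2.2 0.563 -2.77
v -1.29 1 -2.36
v -0.909 -0.725 -1.361
v -1.82 -1.163 -1.77
v -1.656 1.123 -2.009
v -1.275 -0.603 -1.01
v -2.147 1.117 -1.832
v -1.766 -0.609 -0.833
v -2.65 0.984 -1.87
v -2.269 -0.741 -0.871
v -3.05 0.755 -2.114
v -2.67 -0.971 -1.115
v -3.255 0.482 -2.508
v -2.875 -1.244 -1.509
v -3.219 0.227 -2.962
v -2.839 -1.499 -1.963
v -2.949 0.049 -3.372
v -2.569 -1.677 -2.373
v -2.508 -0.011 -3.644
v -2.128 -1.737 -2.645
v -1.996 0.06 -3.715
v -1.616 -1.665 -2.716
v -1.531 0.247 -3.57
v -1.151 -1.479 -2.571
v -1.219 0.506 -3.241
v -0.839 -1.22 -2.242
v -1.132 0.778 -2.805
v -0.752 -0.948 -1.806
v 1.124 1.237 1.61
v 1.2 -0.552 2.273
v 2.182 1.514 2.235
v 2.258 -0.276 2.899
v 2.082 0.756 0.201
v 2.158 -1.034 0.865
v 3.14 1.032 0.827
v 3.216 -0.757 1.49
v 2.465 -3.656 1.173
v 2.887 -4.332 0.222
v 0.753 -3.328 0.178
v 1.175 -4.004 -0.773
v 0.894 -4.554 0.303
v 1.952 -4.757 0.918
v 1.688 -2.903 -0.518
v 2.746 -3.106 0.097
v 2.407 -3.867 -0.823
v 1.917 -4.887 -0.315
v 1.723 -2.773 0.715
v 1.233 -3.793 1.223
v 2.826 -4.023 0.785
v 0.814 -3.637 -0.385
v 0.648 -3.96 0.248
v 0.897 -4.358 -0.311
v 2.277 -4.273 1.194
v 2.525 -4.67 0.635
v 1.353 -4.8 0.682
v 1.115 -2.99 -0.235
v 1.363 -3.387 -0.794
v 2.743 -3.302 0.711
v 2.992 -3.7 0.152
v 2.287 -2.86 -0.282
v 2.793 -4.147 -0.388
v 1.786 -3.954 -0.973
v 2.088 -3.307 -0.823
v 2.71 -3.426 -0.462
v 2.504 -4.747 -0.09
v 1.498 -4.553 -0.675
v 1.332 -4.877 -0.042
v 1.954 -4.996 0.319
v 2.222 -4.473 -0.704
v 2.142 -3.107 1.075
v 1.136 -2.913 0.49
v 1.686 -2.664 0.081
v 2.308 -2.783 0.442
v 1.854 -3.706 1.373
v 0.847 -3.513 0.788
v 0.93 -4.234 0.862
v 1.552 -4.353 1.223
v 1.418 -3.187 1.104
f 2 1 5
f 2 5 3
f 3 5 6
f 3 6 4
f 5 1 7
f 5 7 6
f 6 7 8
f 6 8 4
f 7 1 9
f 7 9 8
f 8 9 10
f 8 10 4
f 9 1 11
f 9 11 10
f 10 11 12
f 10 12 4
f 11 1 13
f 11 13 12
f 12 13 14
f 12 14 4
f 13 1 15
f 13 15 14
f 14 15 16
f 14 16 4
f 15 1 17
f 15 17 16
f 16 17 18
f 16 18 4
f 17 1 19
f 17 19 18
f 18 19 20
f 18 20 4
f 19 1 21
f 19 21 20
f 20 21 22
f 20 22 4
f 21 1 23
f 21 23 22
f 22 23 24
f 22 24 4
f 23 1 25
f 23 25 24
f 24 25 26
f 24 26 4
f 25 1 27
f 25 27 26
f 26 27 28
f 26 28 4
f 27 1 2
f 27 2 28
f 28 2 3
f 28 3 4
f 30 32 29
f 33 30 29
f 29 32 31
f 31 33 29
f 30 36 32
f 34 30 33
f 34 36 30
f 32 36 31
f 35 33 31
f 31 36 35
f 35 34 33
f 36 34 35
f 37 74 53
f 74 48 77
f 53 77 42
f 74 77 53
f 37 53 49
f 53 42 54
f 49 54 38
f 53 54 49
f 37 49 58
f 49 38 59
f 58 59 44
f 49 59 58
f 37 58 70
f 58 44 73
f 70 73 47
f 58 73 70
f 37 70 74
f 70 47 78
f 74 78 48
f 70 78 74
f 38 54 65
f 54 42 68
f 65 68 46
f 54 68 65
f 42 77 55
f 77 48 76
f 55 76 41
f 77 76 55
f 48 78 75
f 78 47 71
f 75 71 39
f 78 71 75
f 47 73 72
f 73 44 60
f 72 60 43
f 73 60 72
f 44 59 64
f 59 38 61
f 64 61 45
f 59 61 64
f 40 66 52
f 66 46 67
f 52 67 41
f 66 67 52
f 40 52 50
f 52 41 51
f 50 51 39
f 52 51 50
f 40 50 57
f 50 39 56
f 57 56 43
f 50 56 57
f 40 57 62
f 57 43 63
f 62 63 45
f 57 63 62
f 40 62 66
f 62 45 69
f 66 69 46
f 62 69 66
f 41 67 55
f 67 46 68
f 55 68 42
f 67 68 55
f 39 51 75
f 51 41 76
f 75 76 48
f 51 76 75
f 43 56 72
f 56 39 71
f 72 71 47
f 56 71 72
f 45 63 64
f 63 43 60
f 64 60 44
f 63 60 64
f 46 69 65
f 69 45 61
f 65 61 38
f 69 61 65



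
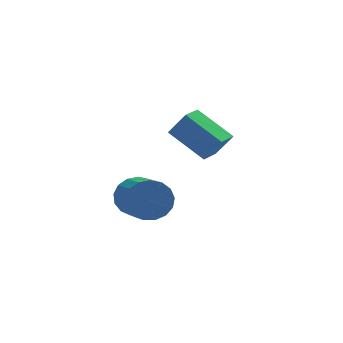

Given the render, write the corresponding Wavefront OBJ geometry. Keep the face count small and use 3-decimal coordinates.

v 0.508 0.142 -2.178
v 1.018 0.522 -1.446
v 1.302 -1.283 -0.709
v 0.792 -1.662 -1.442
v 0.582 0.518 -1.287
v 0.866 -1.287 -0.55
v 0.129 0.428 -1.332
v 0.413 -1.377 -0.596
v -0.238 0.273 -1.571
v 0.047 -1.532 -0.835
v -0.433 0.088 -1.95
v -0.149 -1.717 -1.213
v -0.413 -0.085 -2.38
v -0.129 -1.89 -1.644
v -0.182 -0.205 -2.764
v 0.102 -2.01 -2.028
v 0.207 -0.246 -3.014
v 0.491 -2.051 -2.278
v 0.665 -0.198 -3.073
v 0.949 -2.003 -2.337
v 1.087 -0.072 -2.926
v 1.371 -1.877 -2.19
v 1.376 0.104 -2.608
v 1.661 -1.701 -1.872
v 1.467 0.288 -2.192
v 1.751 -1.517 -1.456
v 1.338 0.439 -1.772
v 1.622 -1.366 -1.036
v 4.118 2.303 -0.441
v 2.796 3.38 0.66
v 3.437 2.576 -1.526
v 2.114 3.653 -0.425
v 4.726 3.207 -0.595
v 3.403 4.284 0.506
v 4.044 3.48 -1.68
v 2.722 4.557 -0.579
f 2 1 5
f 2 5 3
f 3 5 6
f 3 6 4
f 5 1 7
f 5 7 6
f 6 7 8
f 6 8 4
f 7 1 9
f 7 9 8
f 8 9 10
f 8 10 4
f 9 1 11
f 9 11 10
f 10 11 12
f 10 12 4
f 11 1 13
f 11 13 12
f 12 13 14
f 12 14 4
f 13 1 15
f 13 15 14
f 14 15 16
f 14 16 4
f 15 1 17
f 15 17 16
f 16 17 18
f 16 18 4
f 17 1 19
f 17 19 18
f 18 19 20
f 18 20 4
f 19 1 21
f 19 21 20
f 20 21 22
f 20 22 4
f 21 1 23
f 21 23 22
f 22 23 24
f 22 24 4
f 23 1 25
f 23 25 24
f 24 25 26
f 24 26 4
f 25 1 27
f 25 27 26
f 26 27 28
f 26 28 4
f 27 1 2
f 27 2 28
f 28 2 3
f 28 3 4
f 30 32 29
f 33 30 29
f 29 32 31
f 31 33 29
f 30 36 32
f 34 30 33
f 34 36 30
f 32 36 31
f 35 33 31
f 31 36 35
f 35 34 33
f 36 34 35



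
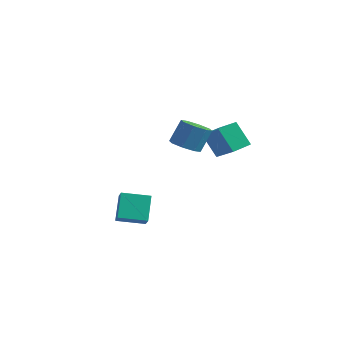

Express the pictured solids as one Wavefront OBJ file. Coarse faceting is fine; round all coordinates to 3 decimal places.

v 1.002 1.503 2.436
v 2.629 0.902 3.432
v 1.308 2.77 2.702
v 2.935 2.169 3.697
v 1.985 1.591 0.883
v 3.612 0.99 1.878
v 2.291 2.858 1.148
v 3.918 2.257 2.144
v -1.964 -2.602 -3.646
v -2.578 -1.528 -2.152
v -2.524 -2.139 -4.209
v -3.138 -1.064 -2.715
v -0.662 -1.416 -3.965
v -1.276 -0.341 -2.471
v -1.222 -0.952 -4.528
v -1.836 0.122 -3.034
v 2.857 -2.512 3.196
v 3.682 -2.173 2.87
v 3.988 -1.508 4.338
v 3.163 -1.848 4.664
v 3.133 -1.707 2.774
v 3.438 -1.042 4.242
v 2.421 -1.713 2.925
v 2.727 -1.048 4.392
v 1.965 -2.187 3.235
v 2.271 -1.522 4.702
v 2.032 -2.852 3.522
v 2.338 -2.187 4.99
v 2.582 -3.318 3.618
v 2.887 -2.653 5.086
v 3.293 -3.312 3.468
v 3.599 -2.647 4.935
v 3.749 -2.838 3.158
v 4.055 -2.173 4.625
f 2 4 1
f 5 2 1
f 1 4 3
f 3 5 1
f 2 8 4
f 6 2 5
f 6 8 2
f 4 8 3
f 7 5 3
f 3 8 7
f 7 6 5
f 8 6 7
f 10 12 9
f 13 10 9
f 9 12 11
f 11 13 9
f 10 16 12
f 14 10 13
f 14 16 10
f 12 16 11
f 15 13 11
f 11 16 15
f 15 14 13
f 16 14 15
f 18 17 21
f 18 21 19
f 19 21 22
f 19 22 20
f 21 17 23
f 21 23 22
f 22 23 24
f 22 24 20
f 23 17 25
f 23 25 24
f 24 25 26
f 24 26 20
f 25 17 27
f 25 27 26
f 26 27 28
f 26 28 20
f 27 17 29
f 27 29 28
f 28 29 30
f 28 30 20
f 29 17 31
f 29 31 30
f 30 31 32
f 30 32 20
f 31 17 33
f 31 33 32
f 32 33 34
f 32 34 20
f 33 17 18
f 33 18 34
f 34 18 19
f 34 19 20



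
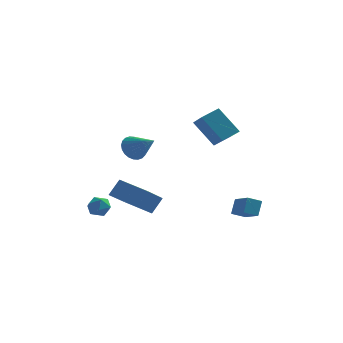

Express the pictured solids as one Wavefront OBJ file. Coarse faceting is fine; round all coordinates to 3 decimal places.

v -0.835 -0.882 -3.106
v -1.356 -2.582 -1.97
v -2.53 -0.057 -2.649
v -3.052 -1.757 -1.514
v -0.328 -0.383 -2.126
v -0.85 -2.083 -0.991
v -2.024 0.442 -1.67
v -2.545 -1.258 -0.534
v 3.011 3.212 -4.497
v 3.153 3.803 -3.58
v 3.778 3.592 -4.861
v 3.92 4.184 -3.944
v 3.86 2.076 -3.896
v 4.002 2.668 -2.979
v 4.627 2.457 -4.26
v 4.769 3.048 -3.343
v 2.956 -0.425 2.401
v 1.753 -0.041 3.926
v 2.327 0.795 1.598
v 1.124 1.179 3.124
v 3.796 0.321 2.876
v 2.593 0.705 4.402
v 3.167 1.541 2.074
v 1.964 1.925 3.599
v -2.691 3.866 0.094
v -2.137 4.569 0.002
v -1.349 2.934 1.046
v -2.297 4.647 0.305
v -2.518 4.606 0.575
v -2.764 4.453 0.772
v -3 4.21 0.866
v -3.188 3.914 0.843
v -3.301 3.611 0.705
v -3.32 3.347 0.474
v -3.244 3.162 0.186
v -3.084 3.084 -0.117
v -2.863 3.125 -0.387
v -2.617 3.279 -0.584
v -2.381 3.522 -0.678
v -2.193 3.817 -0.654
v -2.08 4.12 -0.517
v -2.061 4.384 -0.286
v -3.819 -0.572 -2.626
v -3.282 -0.869 -2.182
v -4.098 -1.691 -3.038
v -3.561 -1.988 -2.594
v -4.185 -1.69 -2.286
v -4.012 -0.998 -2.031
v -3.368 -1.562 -3.189
v -3.195 -0.87 -2.934
v -3.003 -1.481 -2.53
v -3.509 -1.56 -1.972
v -3.871 -1 -3.248
v -4.377 -1.079 -2.69
f 2 4 1
f 5 2 1
f 1 4 3
f 3 5 1
f 2 8 4
f 6 2 5
f 6 8 2
f 4 8 3
f 7 5 3
f 3 8 7
f 7 6 5
f 8 6 7
f 10 12 9
f 13 10 9
f 9 12 11
f 11 13 9
f 10 16 12
f 14 10 13
f 14 16 10
f 12 16 11
f 15 13 11
f 11 16 15
f 15 14 13
f 16 14 15
f 18 20 17
f 21 18 17
f 17 20 19
f 19 21 17
f 18 24 20
f 22 18 21
f 22 24 18
f 20 24 19
f 23 21 19
f 19 24 23
f 23 22 21
f 24 22 23
f 26 25 28
f 26 28 27
f 28 25 29
f 28 29 27
f 29 25 30
f 29 30 27
f 30 25 31
f 30 31 27
f 31 25 32
f 31 32 27
f 32 25 33
f 32 33 27
f 33 25 34
f 33 34 27
f 34 25 35
f 34 35 27
f 35 25 36
f 35 36 27
f 36 25 37
f 36 37 27
f 37 25 38
f 37 38 27
f 38 25 39
f 38 39 27
f 39 25 40
f 39 40 27
f 40 25 41
f 40 41 27
f 41 25 42
f 41 42 27
f 42 25 26
f 42 26 27
f 43 54 48
f 43 48 44
f 43 44 50
f 43 50 53
f 43 53 54
f 44 48 52
f 48 54 47
f 54 53 45
f 53 50 49
f 50 44 51
f 46 52 47
f 46 47 45
f 46 45 49
f 46 49 51
f 46 51 52
f 47 52 48
f 45 47 54
f 49 45 53
f 51 49 50
f 52 51 44



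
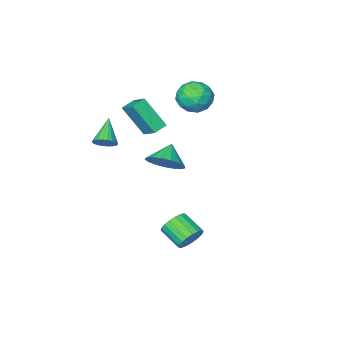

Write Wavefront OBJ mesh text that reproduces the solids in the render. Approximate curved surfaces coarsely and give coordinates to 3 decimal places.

v 3.719 -0.244 1.974
v 4.28 -0.376 2.296
v 2.881 -1.196 3.046
v 4.2 -0.166 2.42
v 4.046 0.033 2.476
v 3.842 0.19 2.457
v 3.62 0.28 2.363
v 3.413 0.291 2.211
v 3.252 0.22 2.022
v 3.163 0.079 1.827
v 3.158 -0.111 1.653
v 3.238 -0.322 1.529
v 3.392 -0.521 1.473
v 3.595 -0.677 1.492
v 3.817 -0.768 1.586
v 4.025 -0.779 1.738
v 4.185 -0.708 1.927
v 4.275 -0.567 2.122
v 2.791 3.782 2.306
v 3.541 3.806 3.011
v 2.029 3.238 3.134
v 3.305 4.234 3.076
v 2.951 4.558 2.964
v 2.561 4.705 2.702
v 2.223 4.641 2.349
v 2.015 4.38 1.986
v 1.985 3.982 1.696
v 2.139 3.538 1.546
v 2.443 3.151 1.571
v 2.826 2.908 1.763
v 3.202 2.865 2.08
v 3.483 3.033 2.449
v 3.605 3.372 2.785
v -3.846 -1.62 1.801
v -2.762 -1.595 2.012
v -3.818 -3.405 1.868
v -2.734 -3.38 2.079
v -3.452 -3.022 2.837
v -3.47 -1.918 2.796
v -3.11 -3.082 1.084
v -3.128 -1.978 1.043
v -2.308 -2.498 1.569
v -2.519 -2.461 2.652
v -4.061 -2.539 1.228
v -4.272 -2.502 2.311
v -3.307 -1.451 1.901
v -3.273 -3.549 1.979
v -3.696 -3.338 2.425
v -3.059 -3.324 2.549
v -3.722 -1.641 2.361
v -3.085 -1.626 2.485
v -3.491 -2.465 2.97
v -3.495 -3.374 1.395
v -2.858 -3.359 1.519
v -3.521 -1.676 1.331
v -2.884 -1.662 1.455
v -3.089 -2.535 0.91
v -2.402 -1.967 1.764
v -2.386 -3.016 1.803
v -2.607 -2.841 1.219
v -2.617 -2.192 1.195
v -2.527 -1.945 2.401
v -2.51 -2.994 2.44
v -2.932 -2.784 2.886
v -2.943 -2.135 2.861
v -2.26 -2.476 2.14
v -4.07 -2.006 1.44
v -4.053 -3.055 1.479
v -3.637 -2.865 1.019
v -3.648 -2.216 0.994
v -4.194 -1.984 2.077
v -4.178 -3.033 2.116
v -3.963 -2.808 2.685
v -3.973 -2.159 2.661
v -4.32 -2.524 1.74
v -0.125 -3.569 2.189
v -0.089 -2.474 2.871
v -0.787 -2.488 0.489
v -0.751 -1.394 1.171
v 0.691 -3.446 1.949
v 0.727 -2.352 2.631
v 0.029 -2.366 0.249
v 0.065 -1.271 0.931
v 1.272 3.821 -3.863
v 1.759 4.19 -3.332
v 1.995 2.948 -2.685
v 1.508 2.579 -3.217
v 1.436 4.212 -3.173
v 1.672 2.97 -2.526
v 1.08 4.155 -3.151
v 1.317 2.913 -2.504
v 0.763 4.033 -3.27
v 0.999 2.791 -2.623
v 0.546 3.869 -3.506
v 0.783 2.627 -2.86
v 0.473 3.695 -3.814
v 0.71 2.453 -3.167
v 0.558 3.546 -4.131
v 0.795 2.304 -3.484
v 0.785 3.452 -4.395
v 1.021 2.21 -3.748
v 1.108 3.43 -4.554
v 1.344 2.188 -3.907
v 1.463 3.487 -4.576
v 1.7 2.245 -3.929
v 1.781 3.609 -4.457
v 2.017 2.367 -3.81
v 1.997 3.773 -4.22
v 2.234 2.531 -3.574
v 2.07 3.947 -3.913
v 2.307 2.705 -3.266
v 1.985 4.096 -3.596
v 2.222 2.854 -2.949
f 2 1 4
f 2 4 3
f 4 1 5
f 4 5 3
f 5 1 6
f 5 6 3
f 6 1 7
f 6 7 3
f 7 1 8
f 7 8 3
f 8 1 9
f 8 9 3
f 9 1 10
f 9 10 3
f 10 1 11
f 10 11 3
f 11 1 12
f 11 12 3
f 12 1 13
f 12 13 3
f 13 1 14
f 13 14 3
f 14 1 15
f 14 15 3
f 15 1 16
f 15 16 3
f 16 1 17
f 16 17 3
f 17 1 18
f 17 18 3
f 18 1 2
f 18 2 3
f 20 19 22
f 20 22 21
f 22 19 23
f 22 23 21
f 23 19 24
f 23 24 21
f 24 19 25
f 24 25 21
f 25 19 26
f 25 26 21
f 26 19 27
f 26 27 21
f 27 19 28
f 27 28 21
f 28 19 29
f 28 29 21
f 29 19 30
f 29 30 21
f 30 19 31
f 30 31 21
f 31 19 32
f 31 32 21
f 32 19 33
f 32 33 21
f 33 19 20
f 33 20 21
f 34 71 50
f 71 45 74
f 50 74 39
f 71 74 50
f 34 50 46
f 50 39 51
f 46 51 35
f 50 51 46
f 34 46 55
f 46 35 56
f 55 56 41
f 46 56 55
f 34 55 67
f 55 41 70
f 67 70 44
f 55 70 67
f 34 67 71
f 67 44 75
f 71 75 45
f 67 75 71
f 35 51 62
f 51 39 65
f 62 65 43
f 51 65 62
f 39 74 52
f 74 45 73
f 52 73 38
f 74 73 52
f 45 75 72
f 75 44 68
f 72 68 36
f 75 68 72
f 44 70 69
f 70 41 57
f 69 57 40
f 70 57 69
f 41 56 61
f 56 35 58
f 61 58 42
f 56 58 61
f 37 63 49
f 63 43 64
f 49 64 38
f 63 64 49
f 37 49 47
f 49 38 48
f 47 48 36
f 49 48 47
f 37 47 54
f 47 36 53
f 54 53 40
f 47 53 54
f 37 54 59
f 54 40 60
f 59 60 42
f 54 60 59
f 37 59 63
f 59 42 66
f 63 66 43
f 59 66 63
f 38 64 52
f 64 43 65
f 52 65 39
f 64 65 52
f 36 48 72
f 48 38 73
f 72 73 45
f 48 73 72
f 40 53 69
f 53 36 68
f 69 68 44
f 53 68 69
f 42 60 61
f 60 40 57
f 61 57 41
f 60 57 61
f 43 66 62
f 66 42 58
f 62 58 35
f 66 58 62
f 77 79 76
f 80 77 76
f 76 79 78
f 78 80 76
f 77 83 79
f 81 77 80
f 81 83 77
f 79 83 78
f 82 80 78
f 78 83 82
f 82 81 80
f 83 81 82
f 85 84 88
f 85 88 86
f 86 88 89
f 86 89 87
f 88 84 90
f 88 90 89
f 89 90 91
f 89 91 87
f 90 84 92
f 90 92 91
f 91 92 93
f 91 93 87
f 92 84 94
f 92 94 93
f 93 94 95
f 93 95 87
f 94 84 96
f 94 96 95
f 95 96 97
f 95 97 87
f 96 84 98
f 96 98 97
f 97 98 99
f 97 99 87
f 98 84 100
f 98 100 99
f 99 100 101
f 99 101 87
f 100 84 102
f 100 102 101
f 101 102 103
f 101 103 87
f 102 84 104
f 102 104 103
f 103 104 105
f 103 105 87
f 104 84 106
f 104 106 105
f 105 106 107
f 105 107 87
f 106 84 108
f 106 108 107
f 107 108 109
f 107 109 87
f 108 84 110
f 108 110 109
f 109 110 111
f 109 111 87
f 110 84 112
f 110 112 111
f 111 112 113
f 111 113 87
f 112 84 85
f 112 85 113
f 113 85 86
f 113 86 87



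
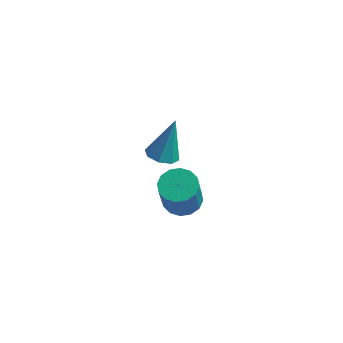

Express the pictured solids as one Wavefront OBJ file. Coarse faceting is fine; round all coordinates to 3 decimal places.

v -4.084 -4.093 2.519
v -3.666 -3.485 2.234
v -3.756 -3.387 4.501
v -4.255 -3.358 2.285
v -4.743 -3.661 2.474
v -4.845 -4.217 2.688
v -4.501 -4.7 2.803
v -3.912 -4.828 2.752
v -3.424 -4.525 2.563
v -3.322 -3.969 2.349
v -3.933 -2.211 -2.571
v -3.012 -2.398 -2.717
v -2.867 -3.215 -0.755
v -3.787 -3.029 -0.609
v -3.022 -1.944 -2.527
v -2.877 -2.762 -0.565
v -3.275 -1.562 -2.349
v -3.13 -2.38 -0.387
v -3.705 -1.354 -2.23
v -3.56 -2.171 -0.269
v -4.195 -1.376 -2.203
v -4.05 -2.193 -0.242
v -4.615 -1.621 -2.274
v -4.47 -2.439 -0.313
v -4.853 -2.025 -2.425
v -4.708 -2.842 -0.463
v -4.843 -2.478 -2.615
v -4.698 -3.296 -0.653
v -4.59 -2.86 -2.793
v -4.445 -3.678 -0.831
v -4.16 -3.069 -2.911
v -4.015 -3.886 -0.95
v -3.67 -3.047 -2.938
v -3.525 -3.864 -0.977
v -3.25 -2.801 -2.867
v -3.105 -3.619 -0.906
f 2 1 4
f 2 4 3
f 4 1 5
f 4 5 3
f 5 1 6
f 5 6 3
f 6 1 7
f 6 7 3
f 7 1 8
f 7 8 3
f 8 1 9
f 8 9 3
f 9 1 10
f 9 10 3
f 10 1 2
f 10 2 3
f 12 11 15
f 12 15 13
f 13 15 16
f 13 16 14
f 15 11 17
f 15 17 16
f 16 17 18
f 16 18 14
f 17 11 19
f 17 19 18
f 18 19 20
f 18 20 14
f 19 11 21
f 19 21 20
f 20 21 22
f 20 22 14
f 21 11 23
f 21 23 22
f 22 23 24
f 22 24 14
f 23 11 25
f 23 25 24
f 24 25 26
f 24 26 14
f 25 11 27
f 25 27 26
f 26 27 28
f 26 28 14
f 27 11 29
f 27 29 28
f 28 29 30
f 28 30 14
f 29 11 31
f 29 31 30
f 30 31 32
f 30 32 14
f 31 11 33
f 31 33 32
f 32 33 34
f 32 34 14
f 33 11 35
f 33 35 34
f 34 35 36
f 34 36 14
f 35 11 12
f 35 12 36
f 36 12 13
f 36 13 14



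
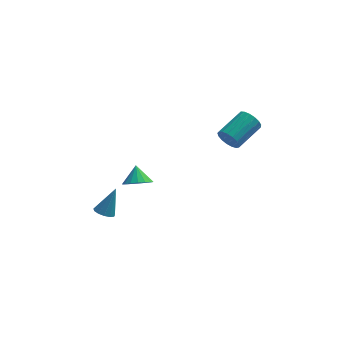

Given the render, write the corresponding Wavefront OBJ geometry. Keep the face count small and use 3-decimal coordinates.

v 3.219 -3.879 3.115
v 3.646 -3.96 2.505
v 4.829 -2.622 3.154
v 4.401 -2.541 3.765
v 3.41 -3.706 2.411
v 4.593 -2.368 3.06
v 3.13 -3.492 2.479
v 4.313 -2.154 3.128
v 2.871 -3.366 2.693
v 4.053 -2.028 3.342
v 2.691 -3.358 3.003
v 3.873 -2.02 3.652
v 2.632 -3.469 3.34
v 3.814 -2.131 3.989
v 2.707 -3.674 3.624
v 3.89 -2.336 4.274
v 2.9 -3.926 3.793
v 4.083 -2.588 4.442
v 3.166 -4.167 3.806
v 4.348 -2.829 4.455
v 3.444 -4.342 3.661
v 4.626 -3.004 4.31
v 3.67 -4.411 3.391
v 4.852 -3.073 4.04
v 3.793 -4.358 3.058
v 4.975 -3.02 3.707
v 3.784 -4.196 2.738
v 4.967 -2.858 3.387
v -1.708 -2.807 -1.458
v -0.846 -2.804 -1.34
v -1.832 -2.033 -0.562
v -0.91 -2.497 -1.614
v -1.156 -2.261 -1.852
v -1.529 -2.15 -2
v -1.943 -2.189 -2.024
v -2.303 -2.37 -1.918
v -2.527 -2.651 -1.707
v -2.562 -2.967 -1.438
v -2.402 -3.247 -1.174
v -2.083 -3.426 -0.976
v -1.678 -3.463 -0.887
v -1.279 -3.349 -0.929
v -0.979 -3.112 -1.093
v -3.56 -3.326 -3.581
v -3.002 -3.616 -3.702
v -2.92 -2.754 -1.999
v -2.974 -3.281 -3.834
v -3.132 -2.961 -3.886
v -3.425 -2.757 -3.841
v -3.762 -2.733 -3.714
v -4.034 -2.898 -3.544
v -4.156 -3.198 -3.386
v -4.089 -3.539 -3.29
v -3.853 -3.812 -3.287
v -3.525 -3.931 -3.377
v -3.208 -3.858 -3.531
f 2 1 5
f 2 5 3
f 3 5 6
f 3 6 4
f 5 1 7
f 5 7 6
f 6 7 8
f 6 8 4
f 7 1 9
f 7 9 8
f 8 9 10
f 8 10 4
f 9 1 11
f 9 11 10
f 10 11 12
f 10 12 4
f 11 1 13
f 11 13 12
f 12 13 14
f 12 14 4
f 13 1 15
f 13 15 14
f 14 15 16
f 14 16 4
f 15 1 17
f 15 17 16
f 16 17 18
f 16 18 4
f 17 1 19
f 17 19 18
f 18 19 20
f 18 20 4
f 19 1 21
f 19 21 20
f 20 21 22
f 20 22 4
f 21 1 23
f 21 23 22
f 22 23 24
f 22 24 4
f 23 1 25
f 23 25 24
f 24 25 26
f 24 26 4
f 25 1 27
f 25 27 26
f 26 27 28
f 26 28 4
f 27 1 2
f 27 2 28
f 28 2 3
f 28 3 4
f 30 29 32
f 30 32 31
f 32 29 33
f 32 33 31
f 33 29 34
f 33 34 31
f 34 29 35
f 34 35 31
f 35 29 36
f 35 36 31
f 36 29 37
f 36 37 31
f 37 29 38
f 37 38 31
f 38 29 39
f 38 39 31
f 39 29 40
f 39 40 31
f 40 29 41
f 40 41 31
f 41 29 42
f 41 42 31
f 42 29 43
f 42 43 31
f 43 29 30
f 43 30 31
f 45 44 47
f 45 47 46
f 47 44 48
f 47 48 46
f 48 44 49
f 48 49 46
f 49 44 50
f 49 50 46
f 50 44 51
f 50 51 46
f 51 44 52
f 51 52 46
f 52 44 53
f 52 53 46
f 53 44 54
f 53 54 46
f 54 44 55
f 54 55 46
f 55 44 56
f 55 56 46
f 56 44 45
f 56 45 46



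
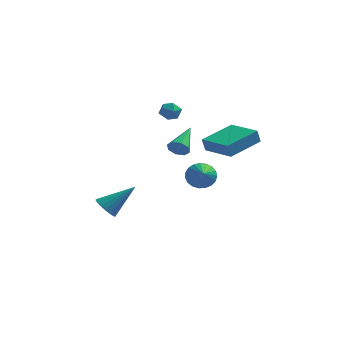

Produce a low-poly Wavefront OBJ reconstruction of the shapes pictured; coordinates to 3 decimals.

v 2.566 -2.929 0.417
v 3.138 -3.141 -0.145
v 2.914 -4.491 1.363
v 3.325 -2.962 0.083
v 3.38 -2.776 0.368
v 3.295 -2.617 0.662
v 3.083 -2.512 0.914
v 2.782 -2.479 1.08
v 2.444 -2.523 1.131
v 2.127 -2.638 1.058
v 1.885 -2.803 0.875
v 1.761 -2.99 0.612
v 1.777 -3.166 0.316
v 1.929 -3.301 0.037
v 2.19 -3.372 -0.176
v 2.517 -3.366 -0.287
v 2.853 -3.284 -0.276
v 0.115 0.974 3.22
v 0.763 0.855 3.081
v 0.077 0.065 3.819
v 0.725 -0.054 3.68
v 0.556 0.463 4.075
v 0.579 1.025 3.705
v 0.261 -0.105 3.195
v 0.284 0.457 2.825
v 0.853 0.188 3.065
v 1.035 0.539 3.609
v -0.195 0.381 3.291
v -0.013 0.732 3.835
v 4.033 -2.365 1.648
v 3.855 -2.434 2.435
v 2.525 -1.087 1.419
v 2.347 -1.156 2.206
v 5.373 -0.704 2.094
v 5.195 -0.773 2.881
v 3.865 0.574 1.865
v 3.687 0.505 2.652
v -2.891 -0.832 -3.482
v -2.535 -0.438 -4.068
v -1.389 -0.128 -2.098
v -2.763 -0.202 -3.941
v -3.015 -0.09 -3.724
v -3.243 -0.125 -3.459
v -3.402 -0.3 -3.198
v -3.459 -0.581 -2.994
v -3.403 -0.911 -2.886
v -3.246 -1.225 -2.896
v -3.019 -1.462 -3.023
v -2.766 -1.573 -3.24
v -2.538 -1.538 -3.506
v -2.38 -1.363 -3.766
v -2.323 -1.083 -3.97
v -2.378 -0.753 -4.078
v 0.812 0.722 0.559
v 1.01 0.434 1.119
v 1.188 2.538 1.361
v 1.388 0.5 0.792
v 1.43 0.696 0.328
v 1.109 0.907 -0
v 0.614 1.01 -0
v 0.235 0.944 0.327
v 0.194 0.748 0.791
v 0.515 0.537 1.119
f 2 1 4
f 2 4 3
f 4 1 5
f 4 5 3
f 5 1 6
f 5 6 3
f 6 1 7
f 6 7 3
f 7 1 8
f 7 8 3
f 8 1 9
f 8 9 3
f 9 1 10
f 9 10 3
f 10 1 11
f 10 11 3
f 11 1 12
f 11 12 3
f 12 1 13
f 12 13 3
f 13 1 14
f 13 14 3
f 14 1 15
f 14 15 3
f 15 1 16
f 15 16 3
f 16 1 17
f 16 17 3
f 17 1 2
f 17 2 3
f 18 29 23
f 18 23 19
f 18 19 25
f 18 25 28
f 18 28 29
f 19 23 27
f 23 29 22
f 29 28 20
f 28 25 24
f 25 19 26
f 21 27 22
f 21 22 20
f 21 20 24
f 21 24 26
f 21 26 27
f 22 27 23
f 20 22 29
f 24 20 28
f 26 24 25
f 27 26 19
f 31 33 30
f 34 31 30
f 30 33 32
f 32 34 30
f 31 37 33
f 35 31 34
f 35 37 31
f 33 37 32
f 36 34 32
f 32 37 36
f 36 35 34
f 37 35 36
f 39 38 41
f 39 41 40
f 41 38 42
f 41 42 40
f 42 38 43
f 42 43 40
f 43 38 44
f 43 44 40
f 44 38 45
f 44 45 40
f 45 38 46
f 45 46 40
f 46 38 47
f 46 47 40
f 47 38 48
f 47 48 40
f 48 38 49
f 48 49 40
f 49 38 50
f 49 50 40
f 50 38 51
f 50 51 40
f 51 38 52
f 51 52 40
f 52 38 53
f 52 53 40
f 53 38 39
f 53 39 40
f 55 54 57
f 55 57 56
f 57 54 58
f 57 58 56
f 58 54 59
f 58 59 56
f 59 54 60
f 59 60 56
f 60 54 61
f 60 61 56
f 61 54 62
f 61 62 56
f 62 54 63
f 62 63 56
f 63 54 55
f 63 55 56



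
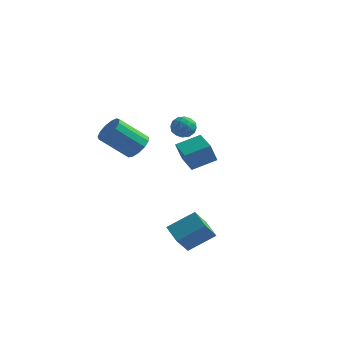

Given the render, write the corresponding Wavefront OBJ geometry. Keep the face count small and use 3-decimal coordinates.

v 2.847 -1.369 0.197
v 2.596 -1.785 1.467
v 1.808 -0.231 0.364
v 1.556 -0.648 1.634
v 4.004 -0.392 0.746
v 3.752 -0.809 2.016
v 2.964 0.745 0.913
v 2.713 0.329 2.183
v 3.585 -3.78 -4.914
v 3.379 -4.954 -3.553
v 2.678 -3.033 -4.407
v 2.472 -4.207 -3.045
v 4.908 -2.853 -3.915
v 4.702 -4.027 -2.553
v 4.001 -2.106 -3.407
v 3.795 -3.28 -2.046
v -0.152 2.848 1.233
v 0.206 3.105 1.936
v 1.054 2.775 0.644
v 1.412 3.032 1.347
v 1.063 2.28 1.311
v 0.318 2.325 1.675
v 0.942 3.555 0.905
v 0.197 3.6 1.269
v 0.883 3.543 1.734
v 0.958 2.754 1.985
v 0.302 3.126 0.595
v 0.377 2.337 0.846
v -0.079 2.983 1.636
v 1.339 2.897 0.944
v 1.134 2.455 0.923
v 1.344 2.606 1.336
v -0.014 2.524 1.482
v 0.197 2.676 1.896
v 0.701 2.19 1.529
v 1.063 3.204 0.684
v 1.274 3.356 1.098
v -0.084 3.274 1.244
v 0.126 3.425 1.657
v 0.559 3.69 1.051
v 0.53 3.392 1.93
v 1.239 3.349 1.585
v 0.962 3.656 1.325
v 0.524 3.682 1.538
v 0.574 2.928 2.078
v 1.282 2.885 1.732
v 1.077 2.443 1.711
v 0.639 2.469 1.924
v 0.971 3.185 1.959
v -0.022 2.995 0.848
v 0.686 2.952 0.502
v 0.621 3.411 0.656
v 0.183 3.437 0.869
v 0.021 2.531 0.995
v 0.73 2.488 0.65
v 0.736 2.198 1.042
v 0.298 2.224 1.255
v 0.289 2.695 0.621
v 0.424 -3.291 2.459
v 0.916 -2.919 3.129
v -0.533 -3.638 4.591
v -1.024 -4.009 3.921
v 0.584 -2.559 2.977
v -0.865 -3.278 4.439
v 0.201 -2.432 2.66
v -1.247 -3.15 4.122
v -0.111 -2.577 2.28
v -1.559 -3.295 3.742
v -0.253 -2.948 1.956
v -1.701 -3.667 3.418
v -0.18 -3.429 1.793
v -1.628 -4.147 3.255
v 0.085 -3.865 1.84
v -1.364 -4.584 3.302
v 0.457 -4.119 2.085
v -0.991 -4.838 3.547
v 0.819 -4.11 2.448
v -0.629 -4.829 3.91
v 1.056 -3.841 2.814
v -0.393 -4.56 4.276
v 1.092 -3.397 3.068
v -0.357 -4.116 4.53
f 2 4 1
f 5 2 1
f 1 4 3
f 3 5 1
f 2 8 4
f 6 2 5
f 6 8 2
f 4 8 3
f 7 5 3
f 3 8 7
f 7 6 5
f 8 6 7
f 10 12 9
f 13 10 9
f 9 12 11
f 11 13 9
f 10 16 12
f 14 10 13
f 14 16 10
f 12 16 11
f 15 13 11
f 11 16 15
f 15 14 13
f 16 14 15
f 17 54 33
f 54 28 57
f 33 57 22
f 54 57 33
f 17 33 29
f 33 22 34
f 29 34 18
f 33 34 29
f 17 29 38
f 29 18 39
f 38 39 24
f 29 39 38
f 17 38 50
f 38 24 53
f 50 53 27
f 38 53 50
f 17 50 54
f 50 27 58
f 54 58 28
f 50 58 54
f 18 34 45
f 34 22 48
f 45 48 26
f 34 48 45
f 22 57 35
f 57 28 56
f 35 56 21
f 57 56 35
f 28 58 55
f 58 27 51
f 55 51 19
f 58 51 55
f 27 53 52
f 53 24 40
f 52 40 23
f 53 40 52
f 24 39 44
f 39 18 41
f 44 41 25
f 39 41 44
f 20 46 32
f 46 26 47
f 32 47 21
f 46 47 32
f 20 32 30
f 32 21 31
f 30 31 19
f 32 31 30
f 20 30 37
f 30 19 36
f 37 36 23
f 30 36 37
f 20 37 42
f 37 23 43
f 42 43 25
f 37 43 42
f 20 42 46
f 42 25 49
f 46 49 26
f 42 49 46
f 21 47 35
f 47 26 48
f 35 48 22
f 47 48 35
f 19 31 55
f 31 21 56
f 55 56 28
f 31 56 55
f 23 36 52
f 36 19 51
f 52 51 27
f 36 51 52
f 25 43 44
f 43 23 40
f 44 40 24
f 43 40 44
f 26 49 45
f 49 25 41
f 45 41 18
f 49 41 45
f 60 59 63
f 60 63 61
f 61 63 64
f 61 64 62
f 63 59 65
f 63 65 64
f 64 65 66
f 64 66 62
f 65 59 67
f 65 67 66
f 66 67 68
f 66 68 62
f 67 59 69
f 67 69 68
f 68 69 70
f 68 70 62
f 69 59 71
f 69 71 70
f 70 71 72
f 70 72 62
f 71 59 73
f 71 73 72
f 72 73 74
f 72 74 62
f 73 59 75
f 73 75 74
f 74 75 76
f 74 76 62
f 75 59 77
f 75 77 76
f 76 77 78
f 76 78 62
f 77 59 79
f 77 79 78
f 78 79 80
f 78 80 62
f 79 59 81
f 79 81 80
f 80 81 82
f 80 82 62
f 81 59 60
f 81 60 82
f 82 60 61
f 82 61 62

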